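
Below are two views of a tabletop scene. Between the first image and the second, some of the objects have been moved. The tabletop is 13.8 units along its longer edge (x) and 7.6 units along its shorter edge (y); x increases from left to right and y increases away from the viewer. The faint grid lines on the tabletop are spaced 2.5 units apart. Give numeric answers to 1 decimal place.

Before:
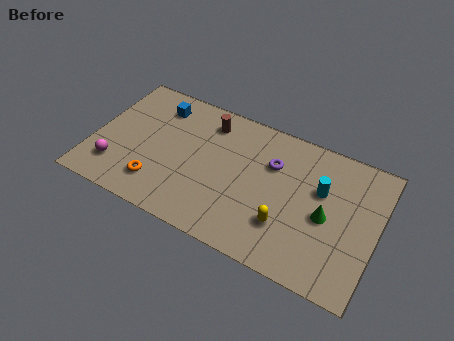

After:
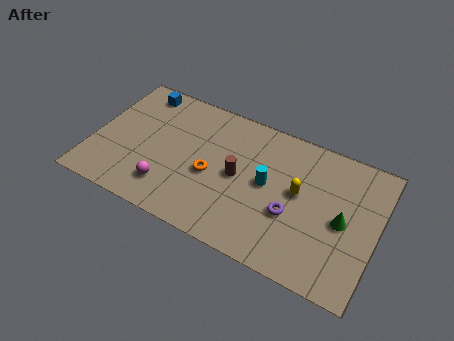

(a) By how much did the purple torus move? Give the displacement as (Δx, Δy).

(1.2, -2.3)

The purple torus was at about (8.6, 5.2) and moved to about (9.8, 2.9).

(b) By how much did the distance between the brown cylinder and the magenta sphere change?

-2.1

The distance was about 5.9 in the first image and 3.8 in the second, so they moved 2.1 units closer together.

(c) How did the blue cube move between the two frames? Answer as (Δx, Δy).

(-1.0, 0.5)

From the two frames, the blue cube sits at roughly (2.8, 6.1) before and (1.8, 6.6) after.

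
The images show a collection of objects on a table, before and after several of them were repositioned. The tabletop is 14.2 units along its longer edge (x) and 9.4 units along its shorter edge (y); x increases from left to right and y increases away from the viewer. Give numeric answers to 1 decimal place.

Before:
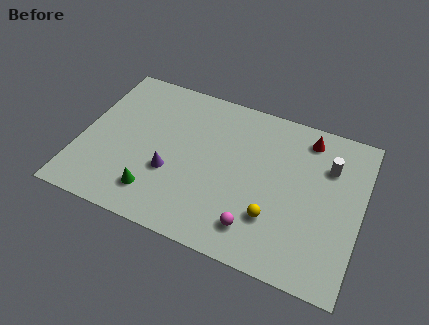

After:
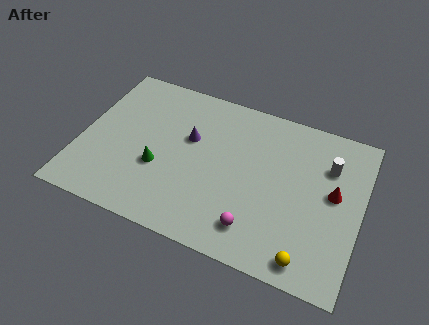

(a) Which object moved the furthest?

the red cone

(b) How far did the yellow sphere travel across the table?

2.5

The yellow sphere moved from about (10.0, 2.7) to (11.9, 1.1), a distance of √(1.9² + 1.6²) ≈ 2.5.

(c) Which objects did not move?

the magenta sphere and the white cylinder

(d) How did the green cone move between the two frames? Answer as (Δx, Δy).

(0.0, 1.6)

From the two frames, the green cone sits at roughly (4.1, 1.9) before and (4.1, 3.5) after.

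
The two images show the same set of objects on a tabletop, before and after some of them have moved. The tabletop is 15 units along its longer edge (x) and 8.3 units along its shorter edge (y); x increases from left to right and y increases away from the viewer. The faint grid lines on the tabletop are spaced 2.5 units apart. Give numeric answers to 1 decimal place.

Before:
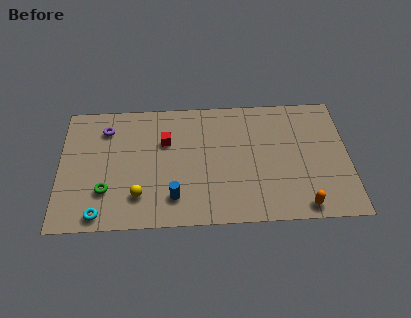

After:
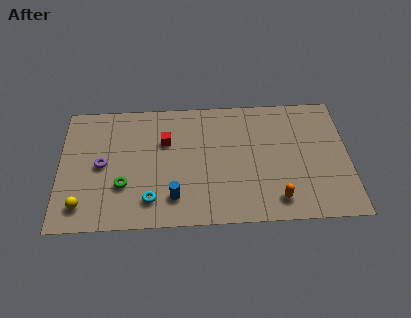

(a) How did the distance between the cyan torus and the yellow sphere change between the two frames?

+1.2

The distance was about 2.3 in the first image and 3.5 in the second, so they moved 1.2 units further apart.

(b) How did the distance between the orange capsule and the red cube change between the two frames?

-1.4

The distance was about 8.4 in the first image and 7.0 in the second, so they moved 1.4 units closer together.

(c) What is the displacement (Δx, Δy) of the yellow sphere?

(-2.9, -0.5)

The yellow sphere started near (4.1, 2.0) and ended near (1.2, 1.5).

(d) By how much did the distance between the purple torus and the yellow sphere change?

-2.0

Before: roughly 4.8 units apart; after: 2.8. That's 2.0 units closer together.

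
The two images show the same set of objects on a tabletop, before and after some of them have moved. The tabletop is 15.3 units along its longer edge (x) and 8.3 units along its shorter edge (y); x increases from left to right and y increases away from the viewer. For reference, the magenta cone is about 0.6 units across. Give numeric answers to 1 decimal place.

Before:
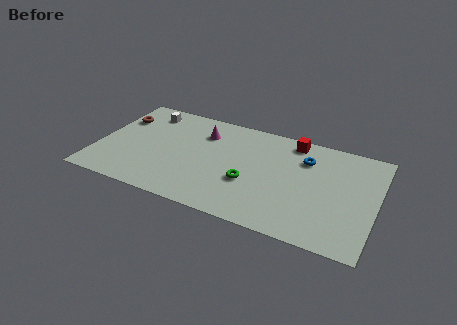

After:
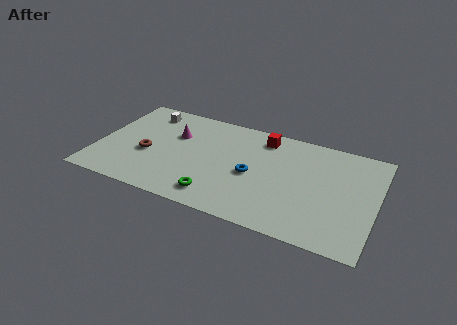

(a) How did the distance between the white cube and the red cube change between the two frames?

-1.6

Before: roughly 8.2 units apart; after: 6.6. That's 1.6 units closer together.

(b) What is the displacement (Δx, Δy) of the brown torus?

(1.9, -2.5)

The brown torus started near (0.9, 5.9) and ended near (2.8, 3.4).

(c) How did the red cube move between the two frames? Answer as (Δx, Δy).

(-1.6, -0.3)

The red cube was at about (10.5, 7.3) and moved to about (8.9, 7.0).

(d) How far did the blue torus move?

3.5

The blue torus moved from about (11.3, 6.1) to (8.6, 3.8), a distance of √(2.7² + 2.3²) ≈ 3.5.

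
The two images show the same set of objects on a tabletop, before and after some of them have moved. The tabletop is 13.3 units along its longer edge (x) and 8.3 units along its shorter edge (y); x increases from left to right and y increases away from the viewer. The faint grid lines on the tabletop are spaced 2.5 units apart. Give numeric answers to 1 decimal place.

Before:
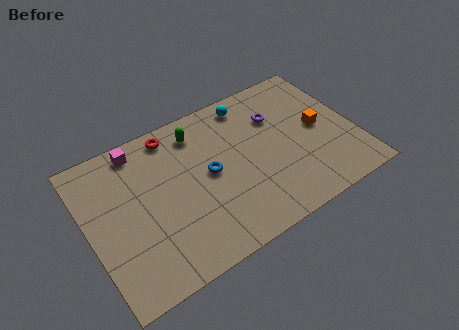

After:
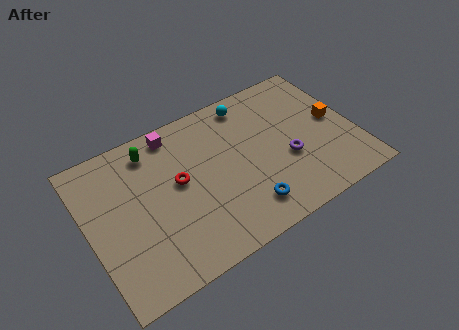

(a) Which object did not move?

the cyan sphere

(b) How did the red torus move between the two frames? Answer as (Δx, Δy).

(-0.1, -2.7)

The red torus started near (4.6, 7.3) and ended near (4.5, 4.6).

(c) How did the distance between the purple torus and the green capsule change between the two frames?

+3.3

The distance was about 4.0 in the first image and 7.3 in the second, so they moved 3.3 units further apart.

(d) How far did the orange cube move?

0.8

From (11.6, 4.2) to (12.4, 4.3), the orange cube covered √(0.8² + 0.1²) ≈ 0.8 units.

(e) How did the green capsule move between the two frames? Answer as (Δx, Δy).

(-2.3, 0.1)

From the two frames, the green capsule sits at roughly (5.8, 6.8) before and (3.5, 6.9) after.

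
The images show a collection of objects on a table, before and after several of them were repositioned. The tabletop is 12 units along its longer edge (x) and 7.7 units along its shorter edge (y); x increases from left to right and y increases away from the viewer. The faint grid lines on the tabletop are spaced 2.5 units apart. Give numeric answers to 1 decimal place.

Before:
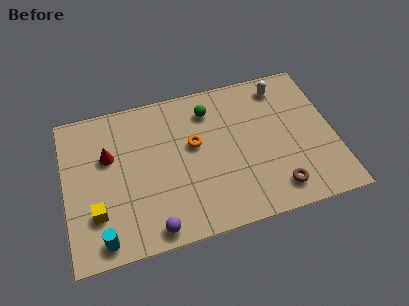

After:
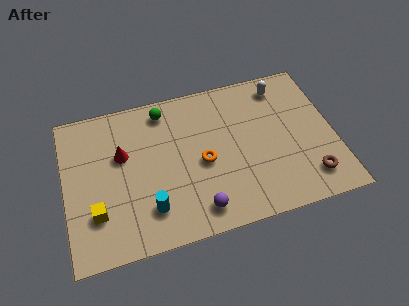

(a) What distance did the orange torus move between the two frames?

1.0

From (5.8, 4.5) to (6.1, 3.5), the orange torus covered √(0.3² + 1.0²) ≈ 1.0 units.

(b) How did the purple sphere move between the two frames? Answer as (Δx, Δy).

(2.0, 0.4)

The purple sphere was at about (3.7, 0.8) and moved to about (5.7, 1.2).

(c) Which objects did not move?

the white capsule and the yellow cube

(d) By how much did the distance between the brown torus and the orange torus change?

+0.3

Before: roughly 4.7 units apart; after: 5.0. That's 0.3 units further apart.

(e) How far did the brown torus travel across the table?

1.5

From (9.2, 1.3) to (10.7, 1.5), the brown torus covered √(1.5² + 0.2²) ≈ 1.5 units.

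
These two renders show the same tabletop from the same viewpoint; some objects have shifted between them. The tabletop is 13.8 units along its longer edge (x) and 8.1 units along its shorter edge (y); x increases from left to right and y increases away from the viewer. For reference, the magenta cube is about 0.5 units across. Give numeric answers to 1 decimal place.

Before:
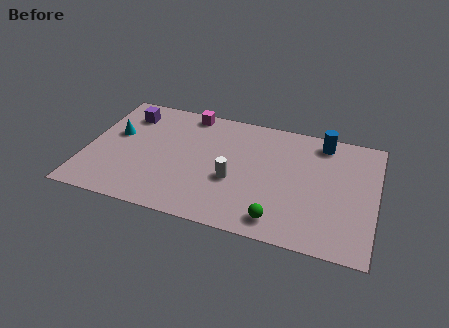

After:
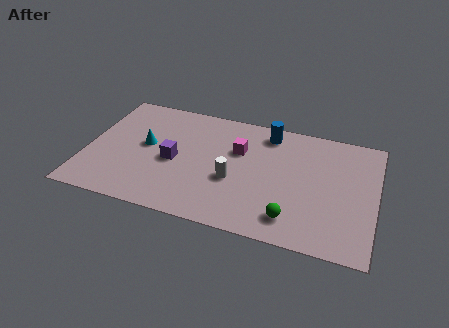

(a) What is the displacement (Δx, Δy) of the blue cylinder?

(-2.6, -0.1)

The blue cylinder was at about (11.1, 7.0) and moved to about (8.5, 6.9).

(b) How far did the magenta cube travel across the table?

3.3

The magenta cube moved from about (4.6, 7.3) to (7.2, 5.3), a distance of √(2.6² + 2.0²) ≈ 3.3.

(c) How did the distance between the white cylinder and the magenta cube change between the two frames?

-2.7

They were about 4.8 units apart before and 2.1 after — 2.7 units closer together.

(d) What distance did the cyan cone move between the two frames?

1.6

The cyan cone was near (1.3, 4.8) before and (2.8, 4.4) after, so it travelled √(1.5² + 0.4²) ≈ 1.6 units.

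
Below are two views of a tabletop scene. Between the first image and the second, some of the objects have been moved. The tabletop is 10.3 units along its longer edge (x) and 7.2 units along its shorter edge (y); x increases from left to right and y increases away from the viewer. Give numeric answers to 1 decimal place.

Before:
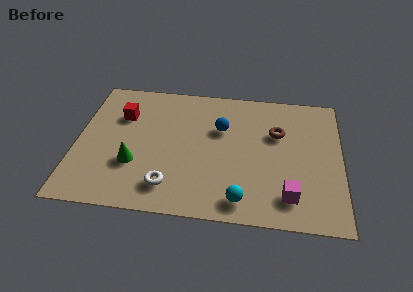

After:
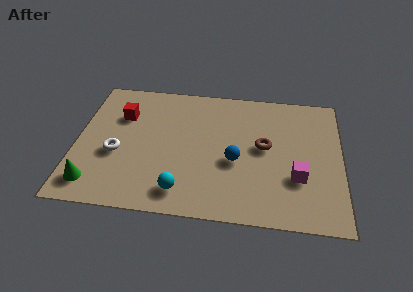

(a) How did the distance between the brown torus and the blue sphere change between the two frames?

-0.8

The distance was about 2.2 in the first image and 1.4 in the second, so they moved 0.8 units closer together.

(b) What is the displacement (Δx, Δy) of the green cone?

(-1.5, -1.2)

The green cone was at about (2.3, 2.4) and moved to about (0.8, 1.2).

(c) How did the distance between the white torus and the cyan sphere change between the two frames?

+0.3

The distance was about 2.8 in the first image and 3.1 in the second, so they moved 0.3 units further apart.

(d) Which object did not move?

the red cube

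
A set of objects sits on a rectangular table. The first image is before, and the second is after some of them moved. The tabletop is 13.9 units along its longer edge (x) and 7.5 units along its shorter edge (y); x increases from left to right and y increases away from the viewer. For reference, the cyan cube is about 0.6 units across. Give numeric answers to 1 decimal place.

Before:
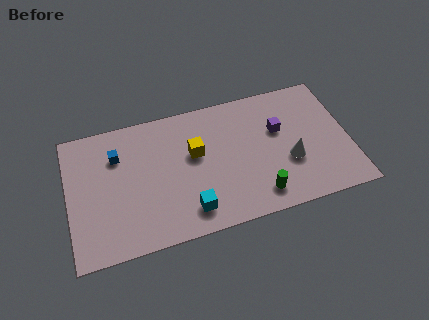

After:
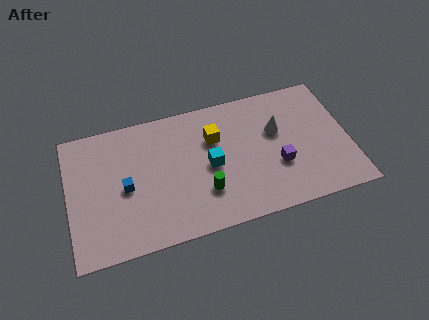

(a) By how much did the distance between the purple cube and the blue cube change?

-0.5

The distance was about 8.0 in the first image and 7.5 in the second, so they moved 0.5 units closer together.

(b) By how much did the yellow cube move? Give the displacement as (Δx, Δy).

(1.0, 0.6)

From the two frames, the yellow cube sits at roughly (6.3, 4.5) before and (7.3, 5.1) after.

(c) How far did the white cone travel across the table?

2.0

The white cone was near (10.9, 2.8) before and (10.4, 4.7) after, so it travelled √(0.5² + 1.9²) ≈ 2.0 units.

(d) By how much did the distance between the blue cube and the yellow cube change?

+0.9

Before: roughly 3.9 units apart; after: 4.8. That's 0.9 units further apart.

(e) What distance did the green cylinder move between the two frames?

2.8

The green cylinder moved from about (9.2, 1.3) to (6.6, 2.2), a distance of √(2.6² + 0.9²) ≈ 2.8.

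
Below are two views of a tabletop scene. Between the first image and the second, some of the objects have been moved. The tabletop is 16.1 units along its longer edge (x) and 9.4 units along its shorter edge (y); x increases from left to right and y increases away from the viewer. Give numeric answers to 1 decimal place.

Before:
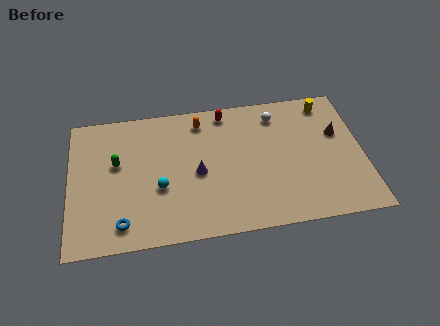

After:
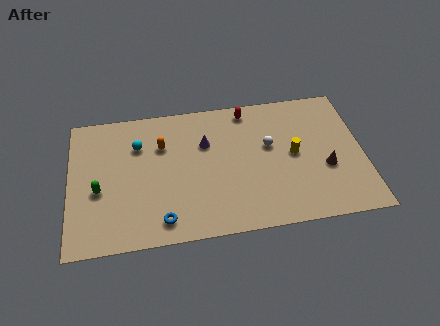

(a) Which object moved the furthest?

the yellow cylinder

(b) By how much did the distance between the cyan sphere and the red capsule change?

+0.3

Before: roughly 6.0 units apart; after: 6.3. That's 0.3 units further apart.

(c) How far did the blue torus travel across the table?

2.2

The blue torus moved from about (2.8, 1.5) to (5.0, 1.4), a distance of √(2.2² + 0.1²) ≈ 2.2.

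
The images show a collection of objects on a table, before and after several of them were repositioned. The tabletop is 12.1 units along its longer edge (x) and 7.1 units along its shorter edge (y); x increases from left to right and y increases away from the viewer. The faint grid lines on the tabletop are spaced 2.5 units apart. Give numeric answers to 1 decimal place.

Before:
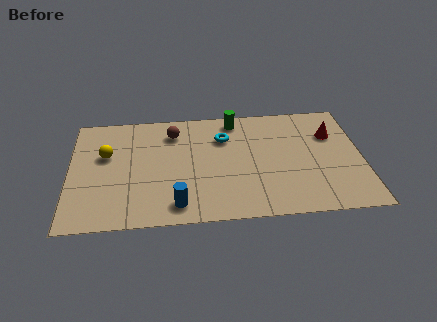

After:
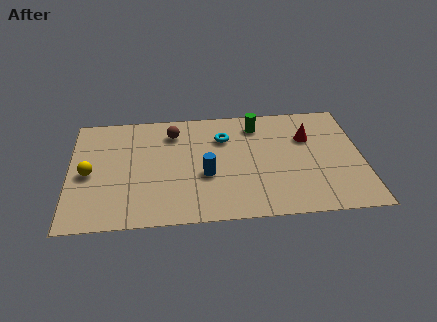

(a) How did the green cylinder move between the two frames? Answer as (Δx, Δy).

(0.9, -0.4)

The green cylinder started near (6.9, 6.2) and ended near (7.8, 5.8).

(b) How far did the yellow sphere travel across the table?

1.3

From (1.5, 4.4) to (0.8, 3.3), the yellow sphere covered √(0.7² + 1.1²) ≈ 1.3 units.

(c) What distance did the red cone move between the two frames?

1.0

The red cone was near (10.9, 4.9) before and (9.9, 4.8) after, so it travelled √(1.0² + 0.1²) ≈ 1.0 units.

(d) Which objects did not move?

the brown sphere and the cyan torus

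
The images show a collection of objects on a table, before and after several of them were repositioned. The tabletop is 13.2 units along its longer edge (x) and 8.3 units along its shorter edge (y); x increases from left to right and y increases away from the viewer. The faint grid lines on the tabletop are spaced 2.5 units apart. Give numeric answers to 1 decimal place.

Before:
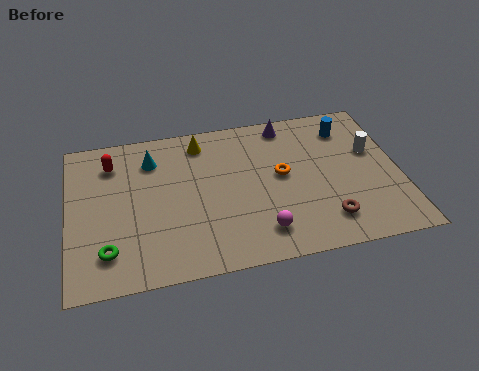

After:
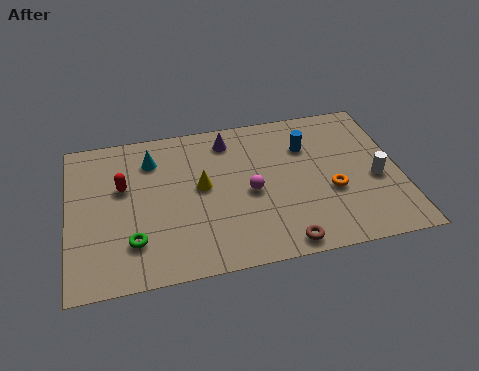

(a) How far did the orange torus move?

2.3

The orange torus moved from about (8.5, 4.5) to (10.4, 3.2), a distance of √(1.9² + 1.3²) ≈ 2.3.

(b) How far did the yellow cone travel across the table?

2.5

From (5.4, 7.0) to (5.3, 4.5), the yellow cone covered √(0.1² + 2.5²) ≈ 2.5 units.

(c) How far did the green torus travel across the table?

1.0

From (1.5, 1.8) to (2.5, 2.1), the green torus covered √(1.0² + 0.3²) ≈ 1.0 units.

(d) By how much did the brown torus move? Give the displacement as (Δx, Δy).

(-1.8, -0.9)

The brown torus was at about (10.1, 1.7) and moved to about (8.3, 0.8).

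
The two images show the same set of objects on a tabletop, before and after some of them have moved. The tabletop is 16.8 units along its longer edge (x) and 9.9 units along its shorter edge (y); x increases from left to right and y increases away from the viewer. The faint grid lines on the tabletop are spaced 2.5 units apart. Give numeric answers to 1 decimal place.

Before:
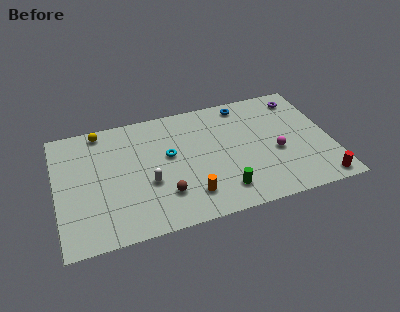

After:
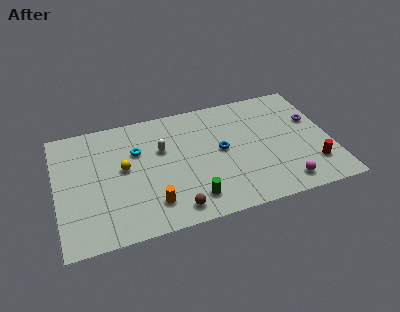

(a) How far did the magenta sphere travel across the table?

2.7

The magenta sphere moved from about (13.4, 4.1) to (13.6, 1.4), a distance of √(0.2² + 2.7²) ≈ 2.7.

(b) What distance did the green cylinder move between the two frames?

1.9

The green cylinder moved from about (9.9, 1.9) to (8.0, 1.8), a distance of √(1.9² + 0.1²) ≈ 1.9.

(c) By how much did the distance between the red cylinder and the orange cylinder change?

+1.9

They were about 8.0 units apart before and 9.9 after — 1.9 units further apart.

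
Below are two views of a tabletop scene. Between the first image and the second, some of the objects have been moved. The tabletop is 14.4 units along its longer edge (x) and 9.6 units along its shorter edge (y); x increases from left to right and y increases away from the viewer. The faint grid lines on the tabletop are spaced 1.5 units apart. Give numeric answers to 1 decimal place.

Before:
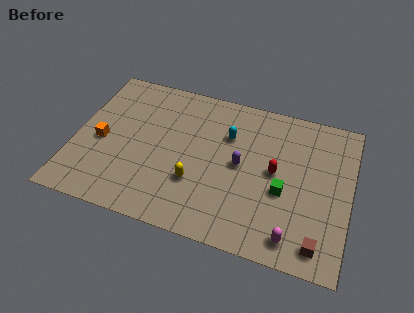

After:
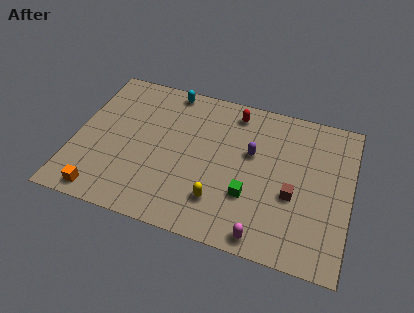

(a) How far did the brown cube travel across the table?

2.9

The brown cube moved from about (13.0, 1.3) to (11.5, 3.8), a distance of √(1.5² + 2.5²) ≈ 2.9.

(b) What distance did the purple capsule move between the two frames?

1.0

The purple capsule was near (8.7, 4.9) before and (9.2, 5.8) after, so it travelled √(0.5² + 0.9²) ≈ 1.0 units.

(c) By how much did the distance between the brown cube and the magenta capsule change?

+1.9

The distance was about 1.3 in the first image and 3.2 in the second, so they moved 1.9 units further apart.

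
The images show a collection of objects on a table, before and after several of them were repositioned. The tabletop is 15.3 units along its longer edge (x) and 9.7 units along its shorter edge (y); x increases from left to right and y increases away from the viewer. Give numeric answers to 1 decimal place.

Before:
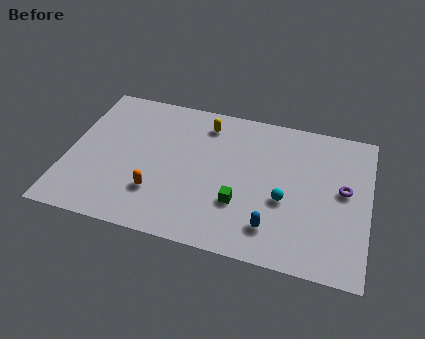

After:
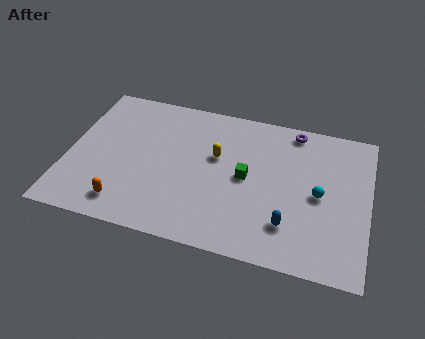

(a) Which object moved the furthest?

the purple torus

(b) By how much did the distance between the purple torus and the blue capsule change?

+1.6

Before: roughly 4.7 units apart; after: 6.3. That's 1.6 units further apart.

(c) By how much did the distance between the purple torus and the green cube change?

-1.2

The distance was about 5.6 in the first image and 4.4 in the second, so they moved 1.2 units closer together.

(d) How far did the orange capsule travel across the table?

1.9

The orange capsule was near (4.7, 2.7) before and (3.2, 1.6) after, so it travelled √(1.5² + 1.1²) ≈ 1.9 units.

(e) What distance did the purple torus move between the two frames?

4.3

The purple torus moved from about (14.0, 5.3) to (11.3, 8.7), a distance of √(2.7² + 3.4²) ≈ 4.3.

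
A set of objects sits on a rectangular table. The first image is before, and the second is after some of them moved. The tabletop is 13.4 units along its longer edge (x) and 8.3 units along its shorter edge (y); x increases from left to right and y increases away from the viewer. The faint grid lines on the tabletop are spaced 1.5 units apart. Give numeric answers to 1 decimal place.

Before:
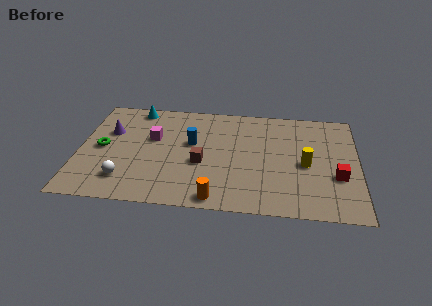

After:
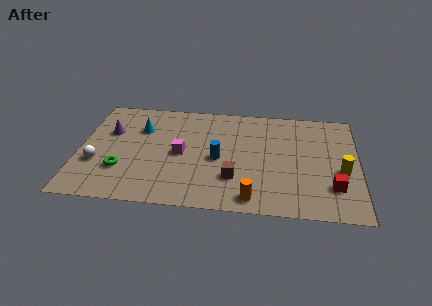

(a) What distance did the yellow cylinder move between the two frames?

1.7

From (10.9, 3.8) to (12.6, 3.4), the yellow cylinder covered √(1.7² + 0.4²) ≈ 1.7 units.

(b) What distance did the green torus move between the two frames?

1.9

From (1.1, 4.1) to (2.1, 2.5), the green torus covered √(1.0² + 1.6²) ≈ 1.9 units.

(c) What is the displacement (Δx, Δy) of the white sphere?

(-1.4, 1.1)

The white sphere was at about (2.3, 1.8) and moved to about (0.9, 2.9).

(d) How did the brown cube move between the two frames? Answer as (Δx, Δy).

(1.6, -1.0)

The brown cube was at about (5.9, 3.4) and moved to about (7.5, 2.4).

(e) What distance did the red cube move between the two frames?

0.8

From (12.4, 3.0) to (12.2, 2.2), the red cube covered √(0.2² + 0.8²) ≈ 0.8 units.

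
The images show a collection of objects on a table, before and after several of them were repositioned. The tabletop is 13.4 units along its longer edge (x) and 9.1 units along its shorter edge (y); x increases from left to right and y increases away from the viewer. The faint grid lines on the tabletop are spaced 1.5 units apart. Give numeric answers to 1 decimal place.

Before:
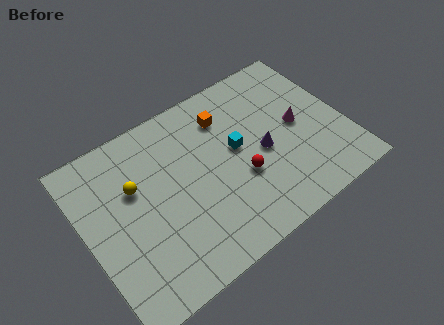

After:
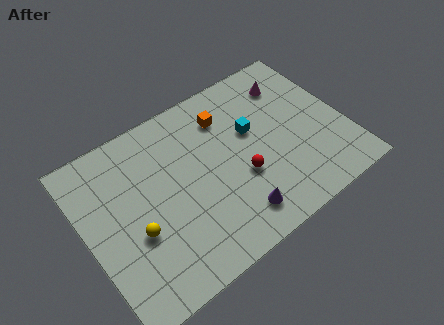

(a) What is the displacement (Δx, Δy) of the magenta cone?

(0.1, 2.5)

The magenta cone was at about (11.1, 4.6) and moved to about (11.2, 7.1).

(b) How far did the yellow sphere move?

2.3

From (2.7, 5.8) to (2.3, 3.5), the yellow sphere covered √(0.4² + 2.3²) ≈ 2.3 units.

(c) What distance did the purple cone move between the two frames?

3.2

From (9.1, 4.1) to (7.1, 1.6), the purple cone covered √(2.0² + 2.5²) ≈ 3.2 units.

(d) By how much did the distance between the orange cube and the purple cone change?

+2.2

Before: roughly 3.2 units apart; after: 5.4. That's 2.2 units further apart.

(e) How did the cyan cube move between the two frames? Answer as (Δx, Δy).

(0.9, 0.5)

The cyan cube was at about (7.9, 5.0) and moved to about (8.8, 5.5).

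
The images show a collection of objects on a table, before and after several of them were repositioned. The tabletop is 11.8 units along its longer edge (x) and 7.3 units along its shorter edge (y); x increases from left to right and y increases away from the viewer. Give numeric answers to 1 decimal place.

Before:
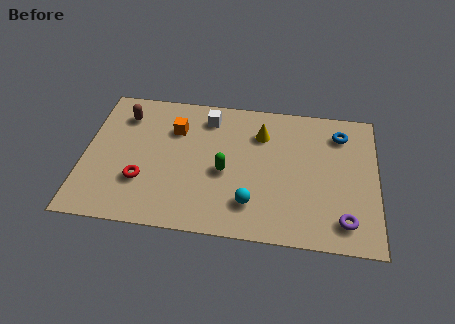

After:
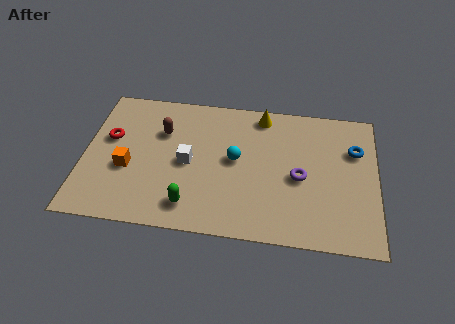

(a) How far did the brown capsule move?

1.7

From (1.5, 5.7) to (3.1, 5.0), the brown capsule covered √(1.6² + 0.7²) ≈ 1.7 units.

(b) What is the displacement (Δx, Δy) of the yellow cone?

(0.0, 1.0)

From the two frames, the yellow cone sits at roughly (7.1, 5.4) before and (7.1, 6.4) after.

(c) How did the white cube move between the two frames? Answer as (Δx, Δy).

(-0.7, -2.5)

The white cube was at about (4.9, 6.0) and moved to about (4.2, 3.5).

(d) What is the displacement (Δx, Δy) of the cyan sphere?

(-0.7, 2.2)

The cyan sphere was at about (6.8, 1.7) and moved to about (6.1, 3.9).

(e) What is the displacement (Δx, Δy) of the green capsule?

(-1.3, -1.9)

From the two frames, the green capsule sits at roughly (5.7, 3.2) before and (4.4, 1.3) after.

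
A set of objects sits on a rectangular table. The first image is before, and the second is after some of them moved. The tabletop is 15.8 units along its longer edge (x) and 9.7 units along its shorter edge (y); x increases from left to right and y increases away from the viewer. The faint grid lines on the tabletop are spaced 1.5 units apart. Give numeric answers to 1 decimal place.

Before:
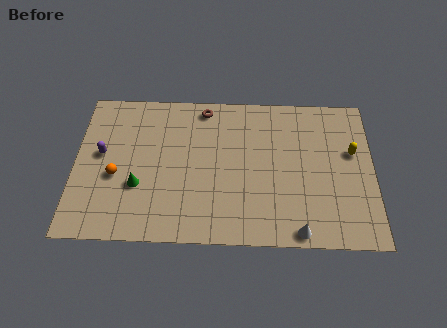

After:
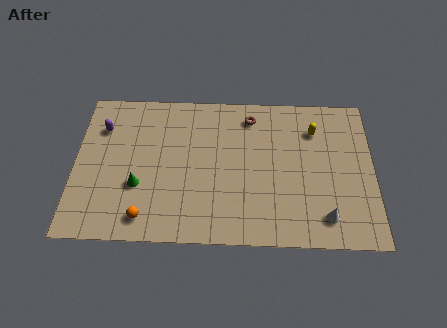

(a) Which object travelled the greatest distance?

the orange sphere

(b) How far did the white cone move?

1.7

The white cone moved from about (11.8, 0.8) to (13.2, 1.7), a distance of √(1.4² + 0.9²) ≈ 1.7.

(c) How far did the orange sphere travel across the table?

3.1

The orange sphere was near (2.2, 4.0) before and (3.8, 1.4) after, so it travelled √(1.6² + 2.6²) ≈ 3.1 units.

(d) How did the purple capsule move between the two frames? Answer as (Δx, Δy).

(0.0, 1.7)

The purple capsule was at about (1.4, 5.4) and moved to about (1.4, 7.1).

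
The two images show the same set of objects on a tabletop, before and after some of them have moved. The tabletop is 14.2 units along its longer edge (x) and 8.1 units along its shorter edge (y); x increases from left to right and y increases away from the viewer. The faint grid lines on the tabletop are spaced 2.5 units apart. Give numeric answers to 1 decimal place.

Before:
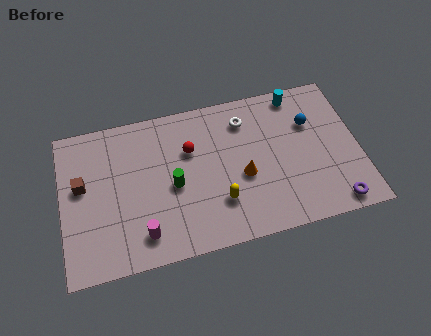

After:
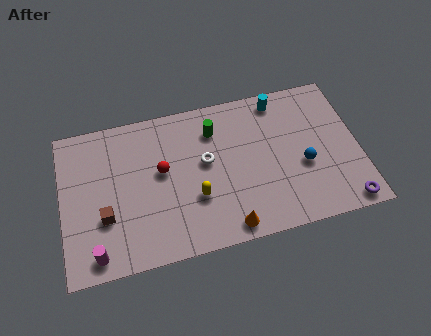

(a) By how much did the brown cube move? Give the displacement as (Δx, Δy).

(1.0, -1.9)

The brown cube was at about (1.0, 4.7) and moved to about (2.0, 2.8).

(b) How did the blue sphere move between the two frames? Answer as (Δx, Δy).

(-0.5, -2.2)

The blue sphere was at about (12.0, 5.5) and moved to about (11.5, 3.3).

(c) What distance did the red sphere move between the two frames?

1.6

The red sphere moved from about (6.2, 5.4) to (4.8, 4.6), a distance of √(1.4² + 0.8²) ≈ 1.6.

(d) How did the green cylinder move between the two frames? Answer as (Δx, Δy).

(2.1, 2.5)

The green cylinder started near (5.3, 3.7) and ended near (7.4, 6.2).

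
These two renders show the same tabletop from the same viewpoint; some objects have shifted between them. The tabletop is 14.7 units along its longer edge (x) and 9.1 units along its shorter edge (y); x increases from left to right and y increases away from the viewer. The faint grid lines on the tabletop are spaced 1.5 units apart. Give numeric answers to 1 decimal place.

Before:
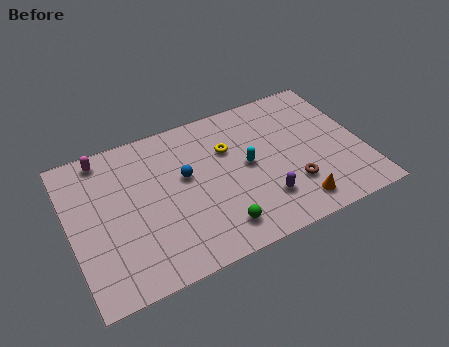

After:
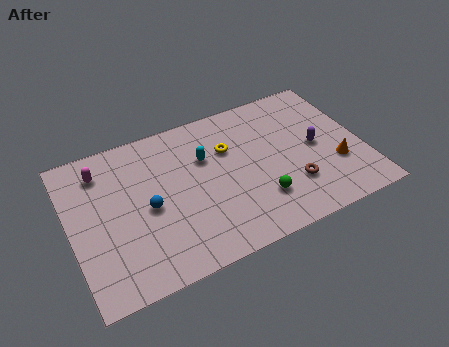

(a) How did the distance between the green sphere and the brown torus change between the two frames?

-2.3

They were about 4.0 units apart before and 1.7 after — 2.3 units closer together.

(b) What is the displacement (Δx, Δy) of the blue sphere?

(-2.0, -1.1)

The blue sphere was at about (5.8, 5.3) and moved to about (3.8, 4.2).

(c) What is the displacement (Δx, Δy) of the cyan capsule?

(-2.0, 1.3)

From the two frames, the cyan capsule sits at roughly (8.9, 4.7) before and (6.9, 6.0) after.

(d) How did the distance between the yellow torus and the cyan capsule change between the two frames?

-0.4

Before: roughly 1.6 units apart; after: 1.2. That's 0.4 units closer together.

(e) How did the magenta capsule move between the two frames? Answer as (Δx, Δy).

(-0.2, -0.8)

The magenta capsule was at about (2.0, 8.1) and moved to about (1.8, 7.3).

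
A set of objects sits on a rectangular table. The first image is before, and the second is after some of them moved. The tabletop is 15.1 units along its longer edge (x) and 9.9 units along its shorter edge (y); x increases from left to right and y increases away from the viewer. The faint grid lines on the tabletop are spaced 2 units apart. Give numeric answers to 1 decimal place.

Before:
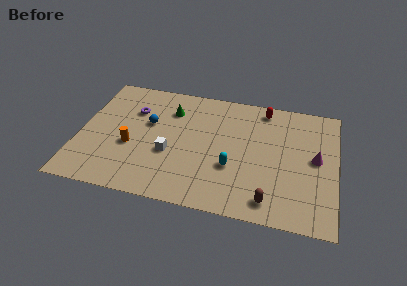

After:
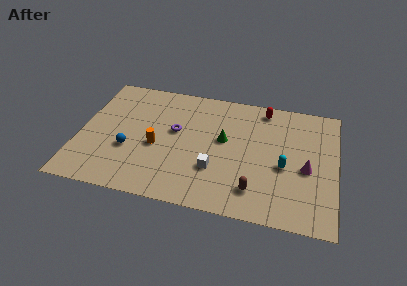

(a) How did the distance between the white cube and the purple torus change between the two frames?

-0.3

They were about 3.9 units apart before and 3.6 after — 0.3 units closer together.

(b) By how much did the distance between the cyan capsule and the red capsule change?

-0.7

They were about 5.4 units apart before and 4.7 after — 0.7 units closer together.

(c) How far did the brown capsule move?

1.1

From (11.4, 1.4) to (10.5, 2.0), the brown capsule covered √(0.9² + 0.6²) ≈ 1.1 units.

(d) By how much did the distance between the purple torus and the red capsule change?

-2.0

Before: roughly 7.9 units apart; after: 5.9. That's 2.0 units closer together.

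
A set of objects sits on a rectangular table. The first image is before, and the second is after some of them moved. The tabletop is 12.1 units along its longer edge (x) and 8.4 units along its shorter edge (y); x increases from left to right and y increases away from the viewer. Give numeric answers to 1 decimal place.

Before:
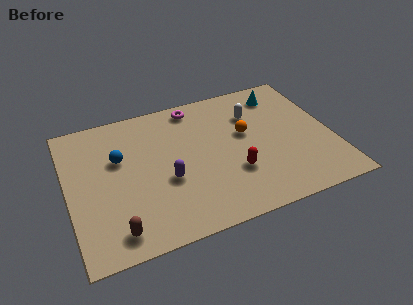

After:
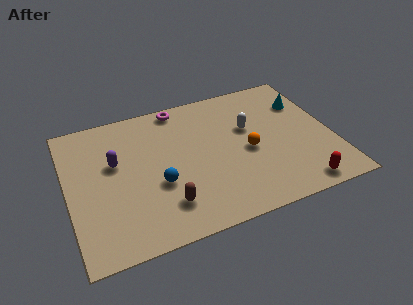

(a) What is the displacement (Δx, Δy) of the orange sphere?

(0.0, -1.1)

From the two frames, the orange sphere sits at roughly (8.2, 4.9) before and (8.2, 3.8) after.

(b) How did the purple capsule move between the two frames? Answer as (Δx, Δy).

(-2.2, 1.8)

From the two frames, the purple capsule sits at roughly (4.4, 3.3) before and (2.2, 5.1) after.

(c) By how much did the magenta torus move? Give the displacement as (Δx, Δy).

(-0.7, 0.2)

The magenta torus started near (6.1, 7.4) and ended near (5.4, 7.6).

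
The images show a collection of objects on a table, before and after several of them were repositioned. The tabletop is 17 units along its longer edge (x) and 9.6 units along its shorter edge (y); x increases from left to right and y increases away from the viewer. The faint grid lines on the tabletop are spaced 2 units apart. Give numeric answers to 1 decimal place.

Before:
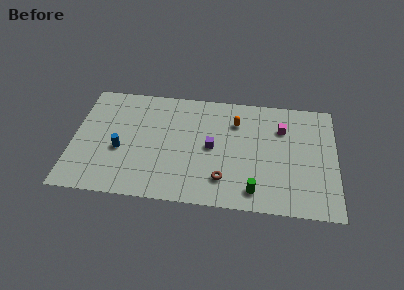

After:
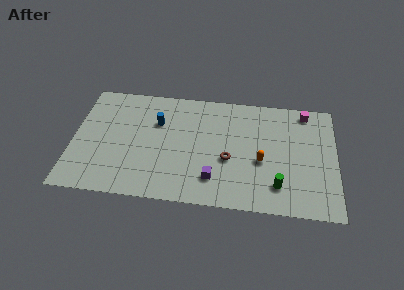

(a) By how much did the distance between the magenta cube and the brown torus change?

+0.7

The distance was about 6.0 in the first image and 6.7 in the second, so they moved 0.7 units further apart.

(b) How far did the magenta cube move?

2.2

From (13.5, 6.9) to (15.0, 8.5), the magenta cube covered √(1.5² + 1.6²) ≈ 2.2 units.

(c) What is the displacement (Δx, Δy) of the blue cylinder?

(2.3, 2.6)

The blue cylinder was at about (3.1, 3.9) and moved to about (5.4, 6.5).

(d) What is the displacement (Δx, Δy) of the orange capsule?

(1.7, -3.1)

The orange capsule was at about (10.5, 7.1) and moved to about (12.2, 4.0).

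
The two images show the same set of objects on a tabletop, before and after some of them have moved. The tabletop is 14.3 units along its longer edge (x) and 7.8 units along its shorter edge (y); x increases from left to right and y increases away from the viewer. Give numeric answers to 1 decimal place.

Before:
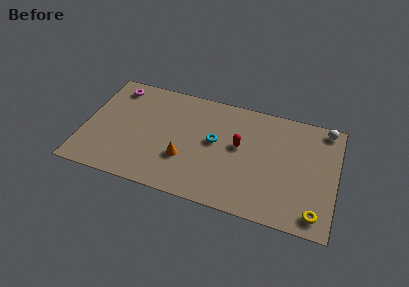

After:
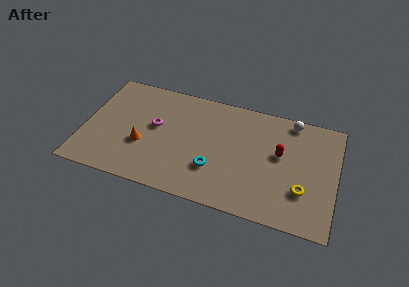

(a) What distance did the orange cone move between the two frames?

2.4

From (5.8, 2.6) to (3.4, 2.9), the orange cone covered √(2.4² + 0.3²) ≈ 2.4 units.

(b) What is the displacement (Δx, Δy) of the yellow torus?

(-0.8, 1.3)

From the two frames, the yellow torus sits at roughly (13.3, 1.1) before and (12.5, 2.4) after.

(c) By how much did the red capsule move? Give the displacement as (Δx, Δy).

(2.3, 0.1)

From the two frames, the red capsule sits at roughly (8.8, 4.4) before and (11.1, 4.5) after.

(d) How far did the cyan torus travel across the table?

1.9

The cyan torus was near (7.4, 4.3) before and (7.5, 2.4) after, so it travelled √(0.1² + 1.9²) ≈ 1.9 units.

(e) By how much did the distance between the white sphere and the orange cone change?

+0.3

They were about 8.9 units apart before and 9.2 after — 0.3 units further apart.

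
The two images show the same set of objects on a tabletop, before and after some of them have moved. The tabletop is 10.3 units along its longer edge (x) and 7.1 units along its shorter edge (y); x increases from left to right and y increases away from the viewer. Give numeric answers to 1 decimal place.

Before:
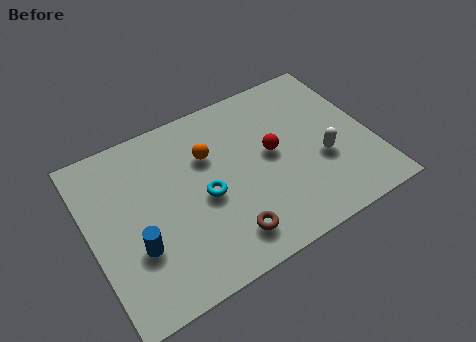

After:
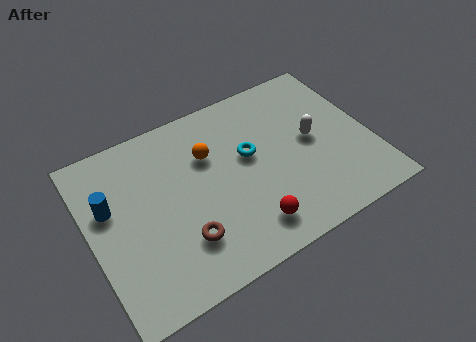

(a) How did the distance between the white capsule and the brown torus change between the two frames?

+1.4

Before: roughly 4.0 units apart; after: 5.4. That's 1.4 units further apart.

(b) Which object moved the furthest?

the red sphere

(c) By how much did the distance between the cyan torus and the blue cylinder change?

+2.4

The distance was about 2.7 in the first image and 5.1 in the second, so they moved 2.4 units further apart.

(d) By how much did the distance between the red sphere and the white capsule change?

+1.7

They were about 2.0 units apart before and 3.7 after — 1.7 units further apart.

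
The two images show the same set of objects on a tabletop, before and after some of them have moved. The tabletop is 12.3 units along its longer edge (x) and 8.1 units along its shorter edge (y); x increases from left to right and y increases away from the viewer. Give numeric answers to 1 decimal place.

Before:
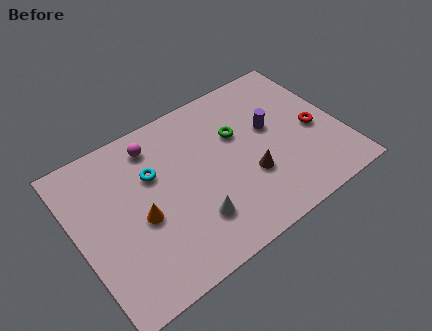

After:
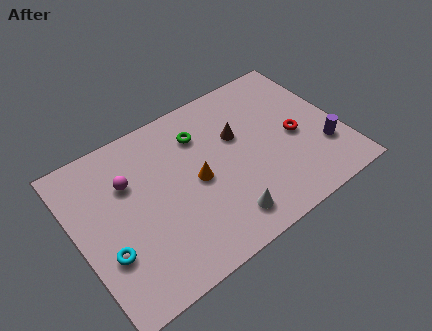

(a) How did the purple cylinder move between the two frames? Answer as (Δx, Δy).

(2.1, -2.3)

The purple cylinder started near (9.2, 4.7) and ended near (11.3, 2.4).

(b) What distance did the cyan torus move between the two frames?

3.7

The cyan torus moved from about (3.7, 5.3) to (1.1, 2.7), a distance of √(2.6² + 2.6²) ≈ 3.7.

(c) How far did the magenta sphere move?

1.8

The magenta sphere was near (4.0, 6.7) before and (2.6, 5.5) after, so it travelled √(1.4² + 1.2²) ≈ 1.8 units.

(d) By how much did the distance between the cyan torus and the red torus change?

+1.6

The distance was about 7.6 in the first image and 9.2 in the second, so they moved 1.6 units further apart.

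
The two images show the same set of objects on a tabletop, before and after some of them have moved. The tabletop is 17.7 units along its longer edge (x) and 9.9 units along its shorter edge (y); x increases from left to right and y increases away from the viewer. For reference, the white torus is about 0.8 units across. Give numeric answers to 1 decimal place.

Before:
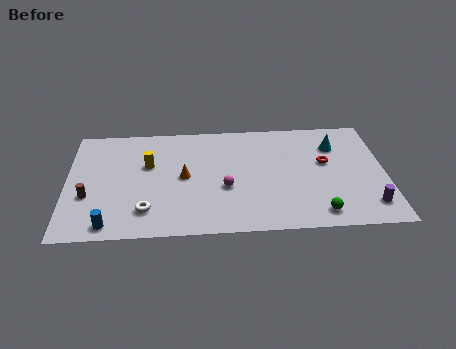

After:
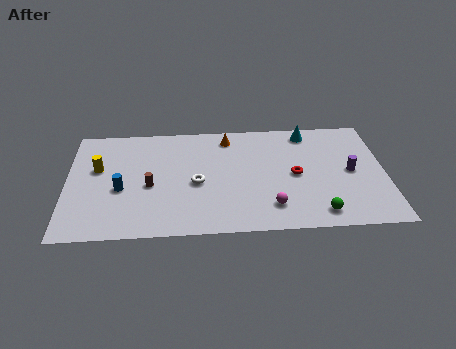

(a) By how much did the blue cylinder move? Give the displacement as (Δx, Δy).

(0.6, 3.0)

The blue cylinder started near (2.4, 1.1) and ended near (3.0, 4.1).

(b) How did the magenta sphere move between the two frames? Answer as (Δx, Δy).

(2.5, -1.8)

The magenta sphere was at about (8.8, 3.9) and moved to about (11.3, 2.1).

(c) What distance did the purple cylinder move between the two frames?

3.1

From (16.7, 1.9) to (15.8, 4.9), the purple cylinder covered √(0.9² + 3.0²) ≈ 3.1 units.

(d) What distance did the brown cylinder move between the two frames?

3.5

From (1.2, 3.6) to (4.6, 4.3), the brown cylinder covered √(3.4² + 0.7²) ≈ 3.5 units.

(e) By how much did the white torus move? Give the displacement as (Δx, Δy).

(2.8, 2.2)

The white torus started near (4.4, 2.2) and ended near (7.2, 4.4).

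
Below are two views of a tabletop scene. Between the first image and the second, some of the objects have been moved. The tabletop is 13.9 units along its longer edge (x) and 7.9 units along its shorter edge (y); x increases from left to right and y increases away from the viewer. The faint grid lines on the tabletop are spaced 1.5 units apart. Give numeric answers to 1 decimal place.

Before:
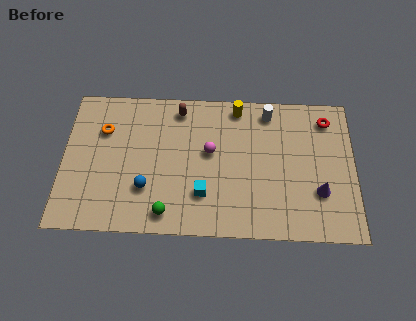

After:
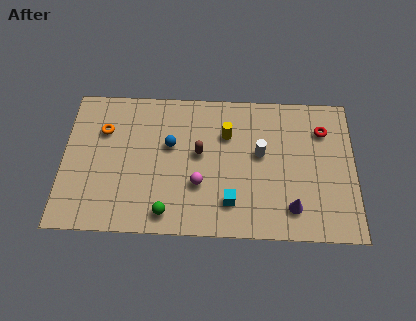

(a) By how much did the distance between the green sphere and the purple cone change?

-1.4

They were about 7.3 units apart before and 5.9 after — 1.4 units closer together.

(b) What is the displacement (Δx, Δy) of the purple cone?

(-1.3, -0.9)

The purple cone was at about (12.2, 2.5) and moved to about (10.9, 1.6).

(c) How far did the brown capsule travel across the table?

2.6

From (5.5, 6.8) to (6.5, 4.4), the brown capsule covered √(1.0² + 2.4²) ≈ 2.6 units.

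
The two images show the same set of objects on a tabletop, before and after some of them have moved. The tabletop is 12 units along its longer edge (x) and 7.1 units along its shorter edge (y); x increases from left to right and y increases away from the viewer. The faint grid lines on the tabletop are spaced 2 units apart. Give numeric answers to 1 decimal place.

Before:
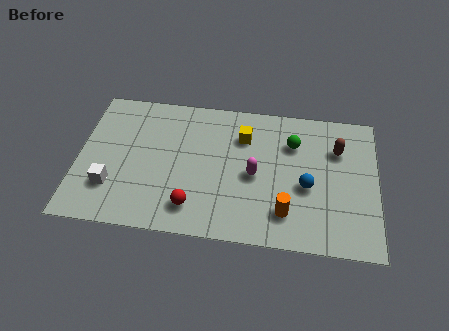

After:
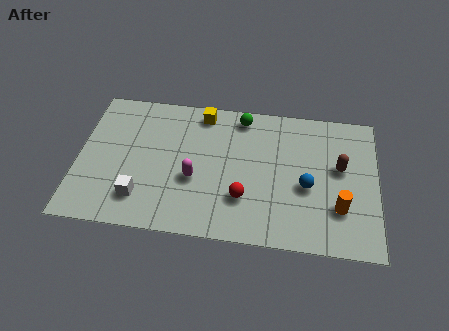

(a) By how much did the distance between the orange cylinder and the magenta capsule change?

+3.7

They were about 2.1 units apart before and 5.8 after — 3.7 units further apart.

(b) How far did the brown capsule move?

0.9

From (10.4, 5.0) to (10.5, 4.1), the brown capsule covered √(0.1² + 0.9²) ≈ 0.9 units.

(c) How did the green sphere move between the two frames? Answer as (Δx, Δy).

(-2.1, 1.1)

From the two frames, the green sphere sits at roughly (8.6, 5.1) before and (6.5, 6.2) after.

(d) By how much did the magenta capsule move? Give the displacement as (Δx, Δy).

(-2.4, -0.5)

From the two frames, the magenta capsule sits at roughly (7.1, 3.3) before and (4.7, 2.8) after.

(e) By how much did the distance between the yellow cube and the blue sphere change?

+2.0

Before: roughly 3.4 units apart; after: 5.4. That's 2.0 units further apart.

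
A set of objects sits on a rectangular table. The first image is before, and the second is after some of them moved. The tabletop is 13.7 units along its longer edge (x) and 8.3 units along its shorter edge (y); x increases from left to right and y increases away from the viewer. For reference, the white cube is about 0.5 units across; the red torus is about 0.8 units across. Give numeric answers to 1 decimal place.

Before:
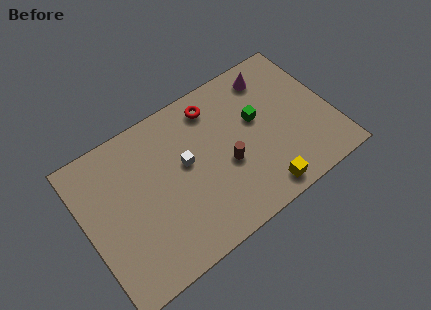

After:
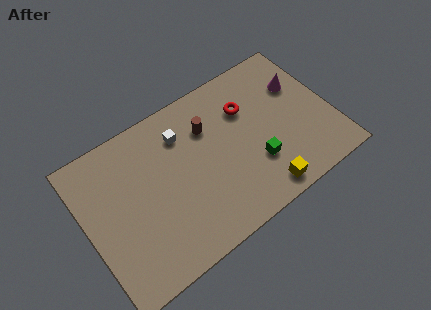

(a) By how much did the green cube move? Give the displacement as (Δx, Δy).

(-0.5, -2.3)

The green cube started near (9.7, 4.9) and ended near (9.2, 2.6).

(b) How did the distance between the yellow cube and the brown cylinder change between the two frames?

+2.5

Before: roughly 2.8 units apart; after: 5.3. That's 2.5 units further apart.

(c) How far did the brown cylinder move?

2.6

From (7.7, 3.4) to (7.1, 5.9), the brown cylinder covered √(0.6² + 2.5²) ≈ 2.6 units.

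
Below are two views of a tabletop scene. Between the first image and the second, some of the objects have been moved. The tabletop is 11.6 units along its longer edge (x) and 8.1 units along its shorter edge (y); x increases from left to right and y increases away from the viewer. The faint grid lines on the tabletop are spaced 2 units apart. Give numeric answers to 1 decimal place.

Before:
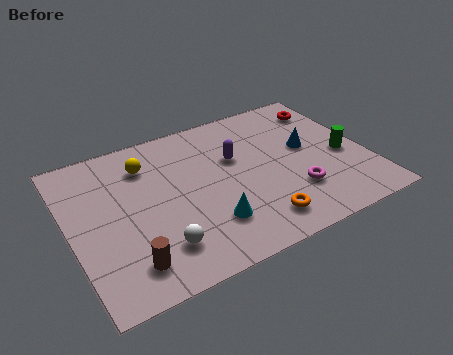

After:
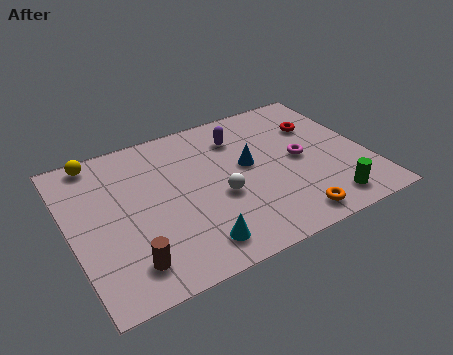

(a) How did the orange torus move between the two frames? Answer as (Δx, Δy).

(1.2, -0.4)

The orange torus was at about (6.9, 1.4) and moved to about (8.1, 1.0).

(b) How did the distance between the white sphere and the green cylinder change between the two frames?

-3.4

The distance was about 7.8 in the first image and 4.4 in the second, so they moved 3.4 units closer together.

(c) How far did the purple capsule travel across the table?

1.1

From (6.6, 5.1) to (6.9, 6.2), the purple capsule covered √(0.3² + 1.1²) ≈ 1.1 units.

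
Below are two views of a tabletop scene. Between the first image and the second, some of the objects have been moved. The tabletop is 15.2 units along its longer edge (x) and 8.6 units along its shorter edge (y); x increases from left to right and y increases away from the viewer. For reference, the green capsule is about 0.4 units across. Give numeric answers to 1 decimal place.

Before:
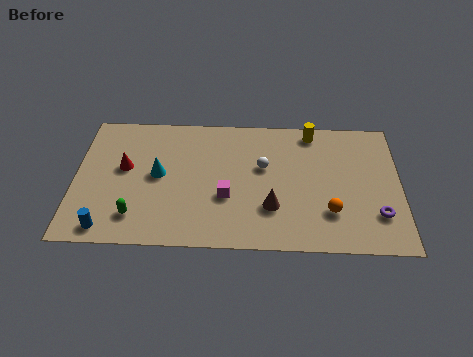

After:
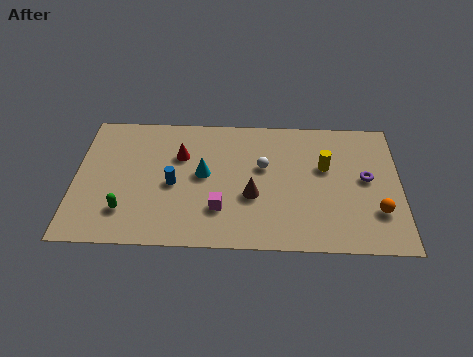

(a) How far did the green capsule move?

0.6

From (2.9, 1.8) to (2.4, 2.1), the green capsule covered √(0.5² + 0.3²) ≈ 0.6 units.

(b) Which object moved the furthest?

the blue cylinder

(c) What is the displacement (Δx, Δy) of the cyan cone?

(2.1, 0.1)

From the two frames, the cyan cone sits at roughly (3.9, 4.5) before and (6.0, 4.6) after.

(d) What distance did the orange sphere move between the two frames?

2.2

The orange sphere was near (11.9, 2.4) before and (14.1, 2.5) after, so it travelled √(2.2² + 0.1²) ≈ 2.2 units.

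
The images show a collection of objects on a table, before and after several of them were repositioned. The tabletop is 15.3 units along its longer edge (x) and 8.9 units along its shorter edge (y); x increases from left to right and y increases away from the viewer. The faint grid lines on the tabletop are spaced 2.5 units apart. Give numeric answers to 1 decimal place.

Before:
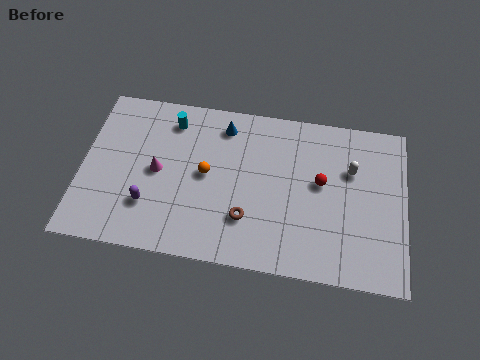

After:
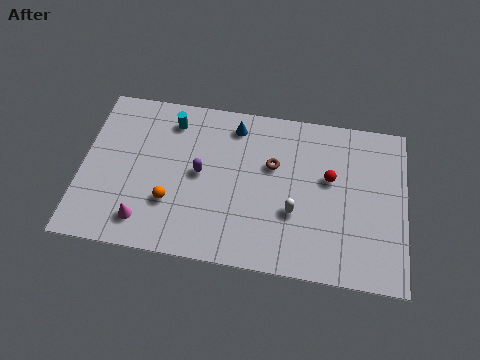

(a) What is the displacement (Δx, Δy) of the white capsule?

(-2.6, -2.7)

The white capsule was at about (12.7, 5.9) and moved to about (10.1, 3.2).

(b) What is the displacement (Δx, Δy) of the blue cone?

(0.5, 0.1)

The blue cone started near (6.6, 7.4) and ended near (7.1, 7.5).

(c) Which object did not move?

the cyan cylinder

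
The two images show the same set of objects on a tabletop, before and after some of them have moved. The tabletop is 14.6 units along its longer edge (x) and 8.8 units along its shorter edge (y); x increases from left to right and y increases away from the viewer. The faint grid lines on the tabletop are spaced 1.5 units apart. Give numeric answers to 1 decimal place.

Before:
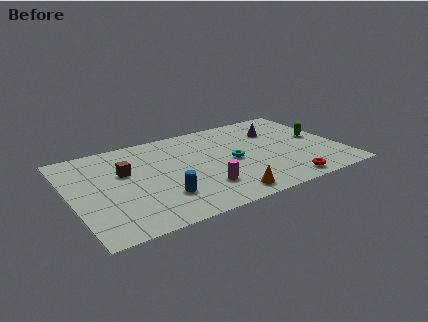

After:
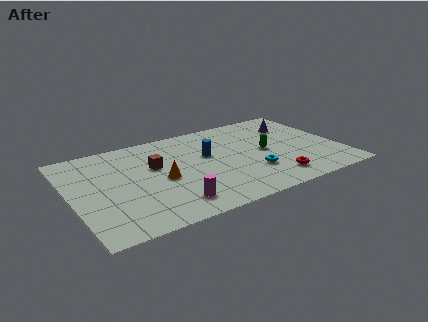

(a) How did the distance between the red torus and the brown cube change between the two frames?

-2.2

The distance was about 9.3 in the first image and 7.1 in the second, so they moved 2.2 units closer together.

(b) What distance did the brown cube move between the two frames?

1.6

The brown cube moved from about (3.0, 5.5) to (4.6, 5.4), a distance of √(1.6² + 0.1²) ≈ 1.6.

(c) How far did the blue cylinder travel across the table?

4.1

From (4.6, 2.4) to (7.5, 5.3), the blue cylinder covered √(2.9² + 2.9²) ≈ 4.1 units.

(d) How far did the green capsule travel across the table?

3.0

From (13.6, 4.7) to (10.6, 4.4), the green capsule covered √(3.0² + 0.3²) ≈ 3.0 units.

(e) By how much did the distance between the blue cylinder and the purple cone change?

-2.7

The distance was about 7.9 in the first image and 5.2 in the second, so they moved 2.7 units closer together.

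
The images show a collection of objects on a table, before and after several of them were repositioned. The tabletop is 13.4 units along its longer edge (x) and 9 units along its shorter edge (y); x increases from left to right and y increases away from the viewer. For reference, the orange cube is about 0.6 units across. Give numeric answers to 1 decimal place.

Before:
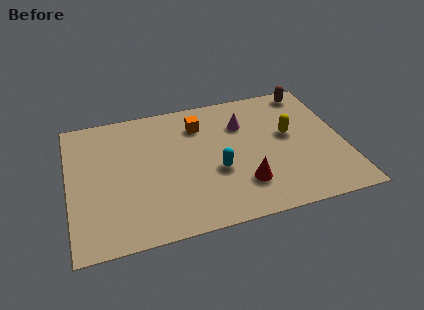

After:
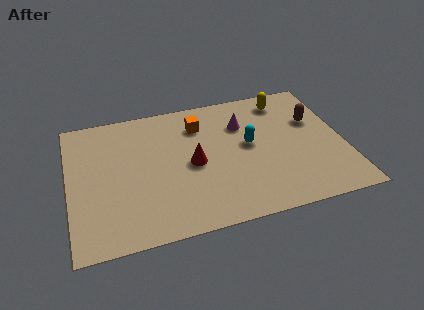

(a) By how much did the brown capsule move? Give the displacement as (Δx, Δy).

(0.0, -2.2)

The brown capsule started near (12.1, 8.0) and ended near (12.1, 5.8).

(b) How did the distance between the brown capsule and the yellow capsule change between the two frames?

-1.0

Before: roughly 3.2 units apart; after: 2.2. That's 1.0 units closer together.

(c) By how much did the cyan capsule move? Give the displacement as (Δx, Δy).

(1.7, 1.4)

The cyan capsule started near (7.1, 3.5) and ended near (8.8, 4.9).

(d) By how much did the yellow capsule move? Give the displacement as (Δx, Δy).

(0.0, 2.5)

The yellow capsule started near (10.8, 5.1) and ended near (10.8, 7.6).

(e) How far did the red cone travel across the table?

3.0

From (8.3, 2.3) to (6.0, 4.3), the red cone covered √(2.3² + 2.0²) ≈ 3.0 units.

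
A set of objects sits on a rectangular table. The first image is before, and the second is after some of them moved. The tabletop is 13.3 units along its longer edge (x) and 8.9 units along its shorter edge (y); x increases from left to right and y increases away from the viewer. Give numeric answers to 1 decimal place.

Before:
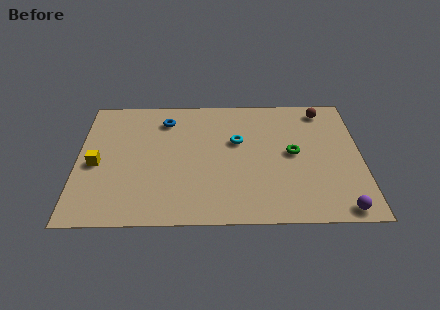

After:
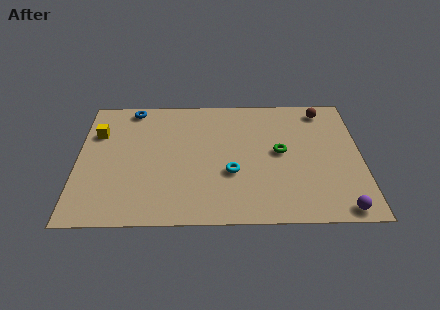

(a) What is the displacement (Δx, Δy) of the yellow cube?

(0.0, 2.2)

From the two frames, the yellow cube sits at roughly (0.9, 4.0) before and (0.9, 6.2) after.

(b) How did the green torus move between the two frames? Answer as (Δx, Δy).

(-0.6, 0.1)

The green torus started near (10.1, 4.6) and ended near (9.5, 4.7).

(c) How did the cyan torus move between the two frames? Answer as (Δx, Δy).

(-0.3, -2.2)

The cyan torus was at about (7.5, 5.5) and moved to about (7.2, 3.3).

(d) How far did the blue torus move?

1.8

The blue torus was near (4.1, 7.1) before and (2.5, 8.0) after, so it travelled √(1.6² + 0.9²) ≈ 1.8 units.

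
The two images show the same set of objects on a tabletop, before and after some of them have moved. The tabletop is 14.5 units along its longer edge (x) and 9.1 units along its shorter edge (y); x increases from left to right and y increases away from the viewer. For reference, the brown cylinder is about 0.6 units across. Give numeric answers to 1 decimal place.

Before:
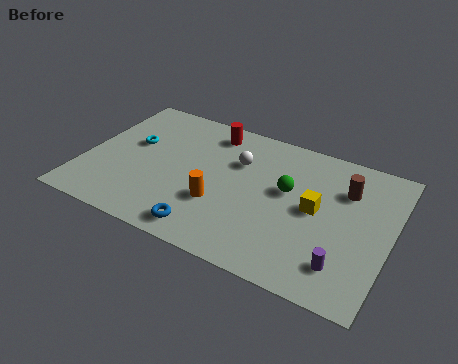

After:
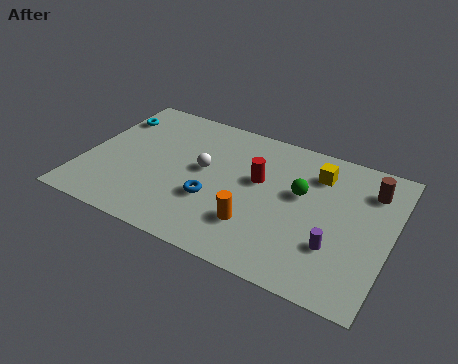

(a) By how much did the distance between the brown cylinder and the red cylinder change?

-1.4

The distance was about 6.7 in the first image and 5.3 in the second, so they moved 1.4 units closer together.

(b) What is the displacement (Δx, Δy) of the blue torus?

(0.0, 2.0)

From the two frames, the blue torus sits at roughly (6.3, 1.2) before and (6.3, 3.2) after.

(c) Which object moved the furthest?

the red cylinder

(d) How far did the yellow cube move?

2.3

The yellow cube was near (11.0, 4.7) before and (10.8, 7.0) after, so it travelled √(0.2² + 2.3²) ≈ 2.3 units.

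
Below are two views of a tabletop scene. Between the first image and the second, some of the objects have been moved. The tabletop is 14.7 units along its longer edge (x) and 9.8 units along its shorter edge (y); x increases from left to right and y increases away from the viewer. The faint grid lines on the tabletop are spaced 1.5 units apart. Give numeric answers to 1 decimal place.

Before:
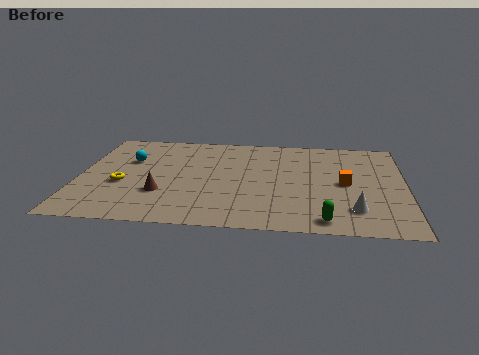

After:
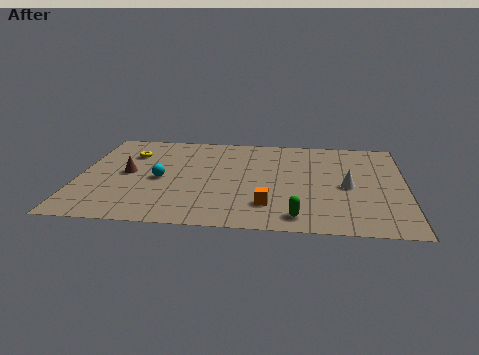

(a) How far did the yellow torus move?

3.2

The yellow torus was near (2.0, 3.9) before and (2.2, 7.1) after, so it travelled √(0.2² + 3.2²) ≈ 3.2 units.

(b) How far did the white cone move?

2.3

The white cone moved from about (12.4, 2.2) to (12.1, 4.5), a distance of √(0.3² + 2.3²) ≈ 2.3.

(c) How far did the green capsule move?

1.2

The green capsule moved from about (11.1, 1.1) to (9.9, 1.3), a distance of √(1.2² + 0.2²) ≈ 1.2.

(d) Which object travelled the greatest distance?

the orange cube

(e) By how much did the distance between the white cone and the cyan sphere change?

-2.6

The distance was about 11.0 in the first image and 8.4 in the second, so they moved 2.6 units closer together.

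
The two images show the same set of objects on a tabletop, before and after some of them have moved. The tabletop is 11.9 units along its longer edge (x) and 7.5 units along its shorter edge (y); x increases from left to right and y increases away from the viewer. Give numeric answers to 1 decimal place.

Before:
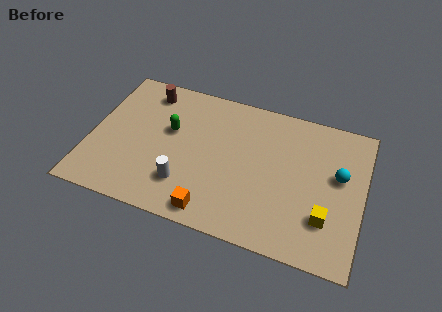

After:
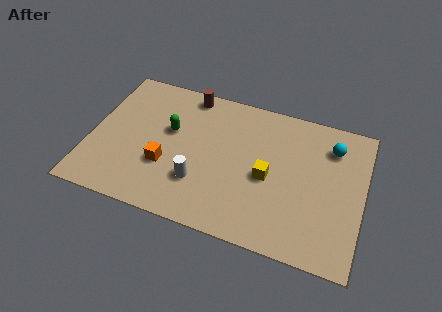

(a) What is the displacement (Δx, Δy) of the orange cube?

(-2.2, 1.7)

The orange cube started near (5.6, 0.9) and ended near (3.4, 2.6).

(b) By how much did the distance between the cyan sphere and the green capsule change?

-0.3

They were about 7.4 units apart before and 7.1 after — 0.3 units closer together.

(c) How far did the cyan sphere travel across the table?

1.5

The cyan sphere moved from about (10.8, 4.4) to (10.4, 5.8), a distance of √(0.4² + 1.4²) ≈ 1.5.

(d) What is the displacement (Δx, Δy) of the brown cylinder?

(1.8, 0.4)

The brown cylinder was at about (2.2, 6.3) and moved to about (4.0, 6.7).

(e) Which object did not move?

the green capsule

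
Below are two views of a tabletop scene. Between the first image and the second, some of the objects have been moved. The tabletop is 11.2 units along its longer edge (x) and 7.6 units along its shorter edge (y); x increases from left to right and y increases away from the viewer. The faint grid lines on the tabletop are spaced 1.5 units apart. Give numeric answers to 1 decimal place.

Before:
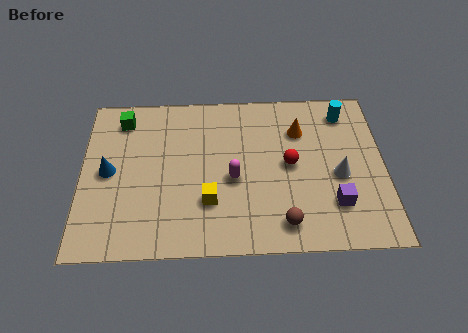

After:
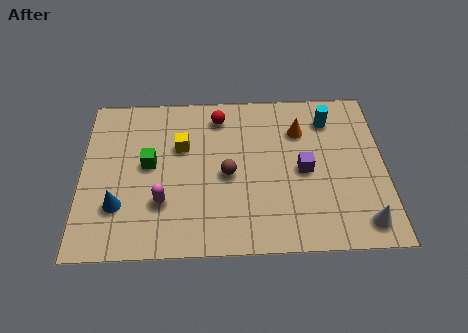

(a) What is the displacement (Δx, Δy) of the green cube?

(1.0, -2.2)

The green cube started near (1.5, 6.3) and ended near (2.5, 4.1).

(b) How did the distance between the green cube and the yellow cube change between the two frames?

-3.7

The distance was about 5.1 in the first image and 1.4 in the second, so they moved 3.7 units closer together.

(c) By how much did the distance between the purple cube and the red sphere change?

+1.6

They were about 2.5 units apart before and 4.1 after — 1.6 units further apart.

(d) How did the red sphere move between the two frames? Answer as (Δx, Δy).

(-2.6, 2.4)

The red sphere started near (7.7, 3.9) and ended near (5.1, 6.3).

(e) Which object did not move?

the orange cone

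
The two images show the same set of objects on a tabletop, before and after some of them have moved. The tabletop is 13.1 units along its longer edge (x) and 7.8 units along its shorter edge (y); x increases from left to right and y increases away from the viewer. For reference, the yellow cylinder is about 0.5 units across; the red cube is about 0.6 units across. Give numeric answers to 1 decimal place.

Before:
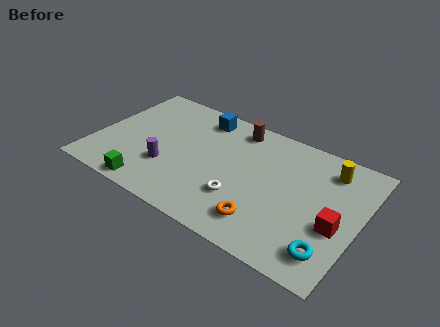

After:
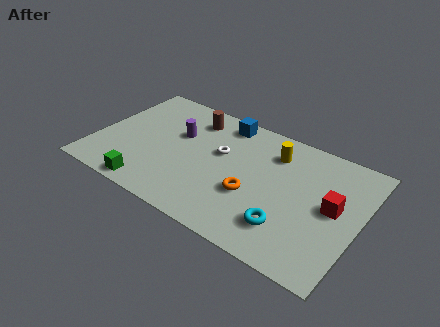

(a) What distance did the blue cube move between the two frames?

1.1

The blue cube was near (4.8, 6.6) before and (5.9, 6.8) after, so it travelled √(1.1² + 0.2²) ≈ 1.1 units.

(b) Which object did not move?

the green cube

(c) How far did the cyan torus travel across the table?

2.1

From (12.0, 1.5) to (9.9, 1.9), the cyan torus covered √(2.1² + 0.4²) ≈ 2.1 units.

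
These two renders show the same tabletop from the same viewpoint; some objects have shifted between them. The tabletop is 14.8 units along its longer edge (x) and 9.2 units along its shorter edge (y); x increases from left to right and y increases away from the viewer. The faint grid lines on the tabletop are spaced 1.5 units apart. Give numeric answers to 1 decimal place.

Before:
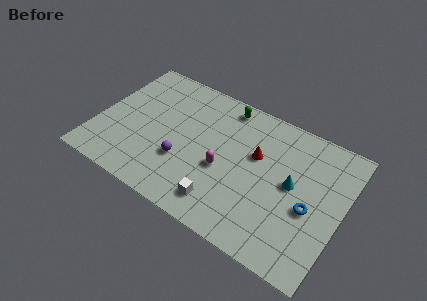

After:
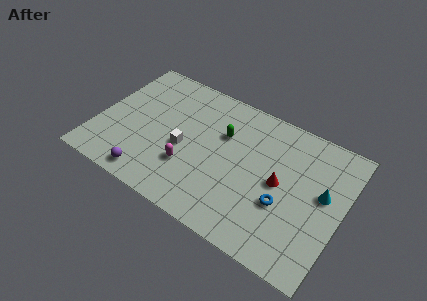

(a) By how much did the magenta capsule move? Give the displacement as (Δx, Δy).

(-2.0, -0.9)

From the two frames, the magenta capsule sits at roughly (7.8, 3.8) before and (5.8, 2.9) after.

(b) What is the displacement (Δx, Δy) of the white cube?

(-2.8, 2.4)

The white cube was at about (8.1, 1.6) and moved to about (5.3, 4.0).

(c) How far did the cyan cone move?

1.8

From (11.8, 4.9) to (13.6, 5.2), the cyan cone covered √(1.8² + 0.3²) ≈ 1.8 units.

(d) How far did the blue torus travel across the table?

1.6

The blue torus moved from about (13.0, 3.9) to (11.5, 3.4), a distance of √(1.5² + 0.5²) ≈ 1.6.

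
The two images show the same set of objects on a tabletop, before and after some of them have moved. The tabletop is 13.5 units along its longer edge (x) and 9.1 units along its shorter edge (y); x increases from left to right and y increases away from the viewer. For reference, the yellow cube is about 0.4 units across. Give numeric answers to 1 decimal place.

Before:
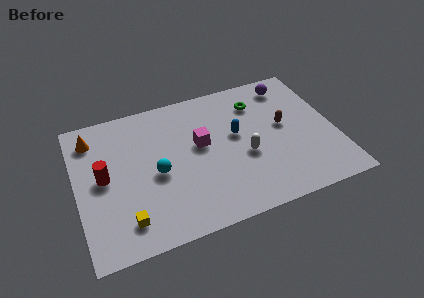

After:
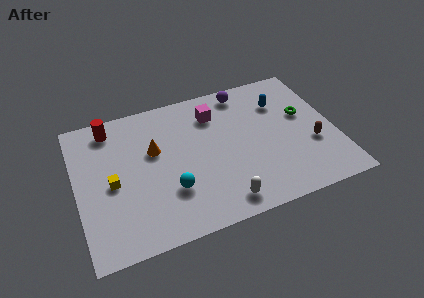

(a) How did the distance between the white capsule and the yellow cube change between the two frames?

-0.5

They were about 6.7 units apart before and 6.2 after — 0.5 units closer together.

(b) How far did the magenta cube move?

2.0

The magenta cube moved from about (6.5, 5.2) to (7.4, 7.0), a distance of √(0.9² + 1.8²) ≈ 2.0.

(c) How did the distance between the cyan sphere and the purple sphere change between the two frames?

-1.4

The distance was about 8.2 in the first image and 6.8 in the second, so they moved 1.4 units closer together.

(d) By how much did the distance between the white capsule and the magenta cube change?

+3.1

They were about 2.7 units apart before and 5.8 after — 3.1 units further apart.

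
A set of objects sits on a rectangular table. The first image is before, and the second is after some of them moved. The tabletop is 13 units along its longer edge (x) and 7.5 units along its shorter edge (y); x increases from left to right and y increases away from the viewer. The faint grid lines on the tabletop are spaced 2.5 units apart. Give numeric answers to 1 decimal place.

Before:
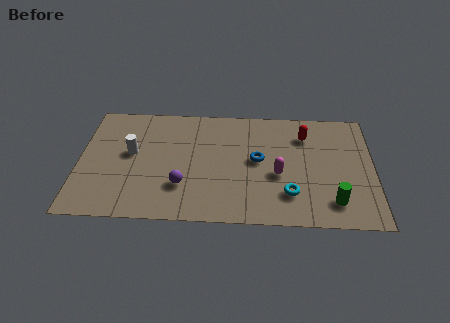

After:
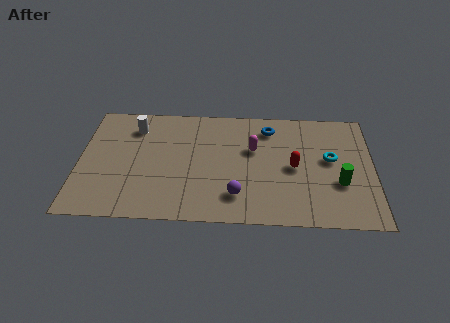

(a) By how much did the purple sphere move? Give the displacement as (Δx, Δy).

(2.4, -0.5)

From the two frames, the purple sphere sits at roughly (4.6, 2.2) before and (7.0, 1.7) after.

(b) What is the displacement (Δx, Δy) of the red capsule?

(-0.5, -2.1)

From the two frames, the red capsule sits at roughly (10.0, 5.7) before and (9.5, 3.6) after.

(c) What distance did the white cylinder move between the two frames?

1.7

From (2.3, 4.2) to (2.4, 5.9), the white cylinder covered √(0.1² + 1.7²) ≈ 1.7 units.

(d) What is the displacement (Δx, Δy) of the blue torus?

(0.5, 2.1)

The blue torus was at about (7.9, 4.0) and moved to about (8.4, 6.1).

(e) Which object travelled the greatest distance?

the cyan torus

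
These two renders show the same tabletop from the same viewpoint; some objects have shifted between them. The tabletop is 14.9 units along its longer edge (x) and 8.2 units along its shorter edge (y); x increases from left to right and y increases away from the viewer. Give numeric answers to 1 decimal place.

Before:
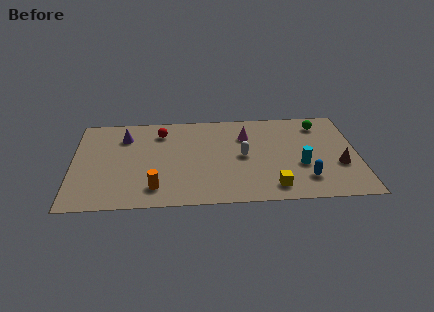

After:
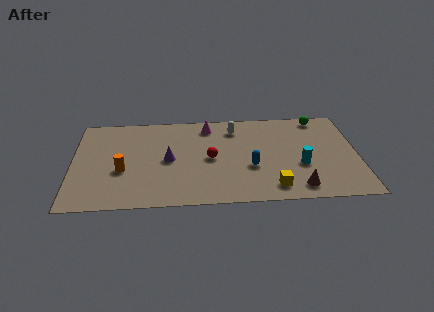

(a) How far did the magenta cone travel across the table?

2.2

From (9.1, 5.9) to (7.1, 6.9), the magenta cone covered √(2.0² + 1.0²) ≈ 2.2 units.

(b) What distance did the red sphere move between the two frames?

3.6

The red sphere moved from about (4.6, 6.5) to (7.2, 4.0), a distance of √(2.6² + 2.5²) ≈ 3.6.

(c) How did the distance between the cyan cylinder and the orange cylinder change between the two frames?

+1.6

Before: roughly 7.7 units apart; after: 9.3. That's 1.6 units further apart.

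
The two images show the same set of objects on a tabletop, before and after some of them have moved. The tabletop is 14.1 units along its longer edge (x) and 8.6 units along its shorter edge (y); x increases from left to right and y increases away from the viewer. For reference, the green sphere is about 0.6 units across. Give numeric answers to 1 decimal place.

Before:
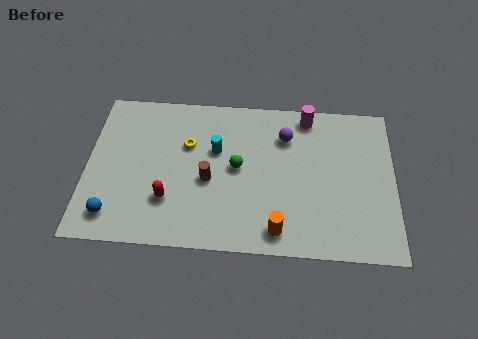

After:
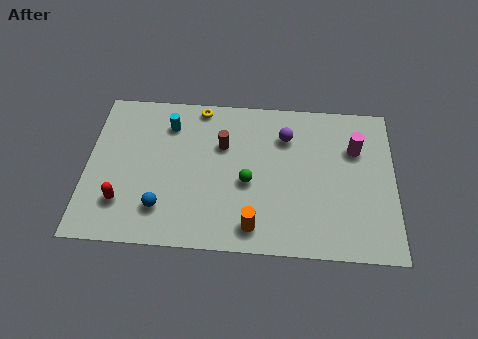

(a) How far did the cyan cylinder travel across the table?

2.6

From (5.9, 5.4) to (3.7, 6.7), the cyan cylinder covered √(2.2² + 1.3²) ≈ 2.6 units.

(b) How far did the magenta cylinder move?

2.8

The magenta cylinder moved from about (10.1, 7.6) to (12.3, 5.9), a distance of √(2.2² + 1.7²) ≈ 2.8.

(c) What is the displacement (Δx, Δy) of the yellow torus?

(0.5, 2.2)

From the two frames, the yellow torus sits at roughly (4.6, 5.6) before and (5.1, 7.8) after.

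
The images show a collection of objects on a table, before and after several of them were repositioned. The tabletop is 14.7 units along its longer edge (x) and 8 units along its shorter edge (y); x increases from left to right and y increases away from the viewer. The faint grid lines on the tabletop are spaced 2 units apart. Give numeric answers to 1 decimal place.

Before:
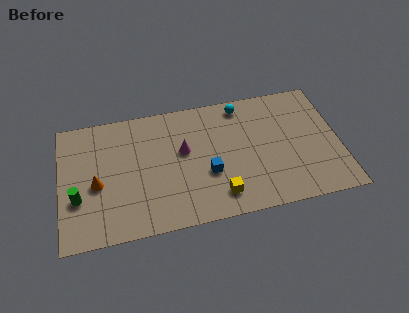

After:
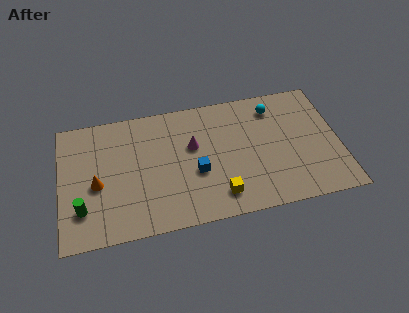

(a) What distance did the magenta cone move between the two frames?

0.5

The magenta cone was near (6.5, 4.7) before and (7.0, 4.9) after, so it travelled √(0.5² + 0.2²) ≈ 0.5 units.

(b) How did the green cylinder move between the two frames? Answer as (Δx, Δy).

(0.2, -0.7)

The green cylinder was at about (0.9, 2.8) and moved to about (1.1, 2.1).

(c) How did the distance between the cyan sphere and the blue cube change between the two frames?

+0.9

The distance was about 4.5 in the first image and 5.4 in the second, so they moved 0.9 units further apart.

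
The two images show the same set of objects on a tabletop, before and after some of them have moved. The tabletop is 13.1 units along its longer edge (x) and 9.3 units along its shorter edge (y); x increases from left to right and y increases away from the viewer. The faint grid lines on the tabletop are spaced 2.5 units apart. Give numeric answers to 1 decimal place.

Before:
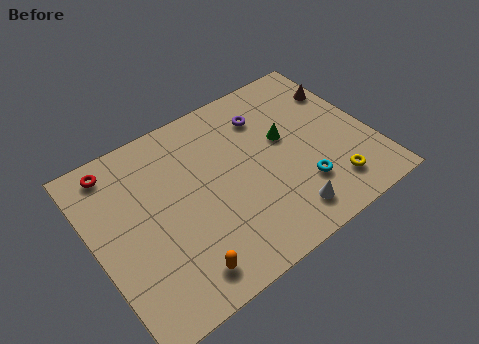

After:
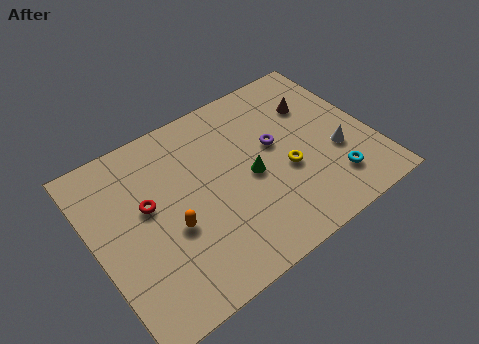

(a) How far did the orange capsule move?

2.3

The orange capsule was near (3.4, 1.4) before and (3.4, 3.7) after, so it travelled √(0.0² + 2.3²) ≈ 2.3 units.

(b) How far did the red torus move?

2.9

The red torus moved from about (1.5, 8.1) to (2.6, 5.4), a distance of √(1.1² + 2.7²) ≈ 2.9.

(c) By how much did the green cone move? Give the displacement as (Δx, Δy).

(-1.9, -1.1)

The green cone was at about (9.2, 5.4) and moved to about (7.3, 4.3).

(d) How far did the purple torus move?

1.8

The purple torus was near (8.6, 7.1) before and (8.7, 5.3) after, so it travelled √(0.1² + 1.8²) ≈ 1.8 units.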